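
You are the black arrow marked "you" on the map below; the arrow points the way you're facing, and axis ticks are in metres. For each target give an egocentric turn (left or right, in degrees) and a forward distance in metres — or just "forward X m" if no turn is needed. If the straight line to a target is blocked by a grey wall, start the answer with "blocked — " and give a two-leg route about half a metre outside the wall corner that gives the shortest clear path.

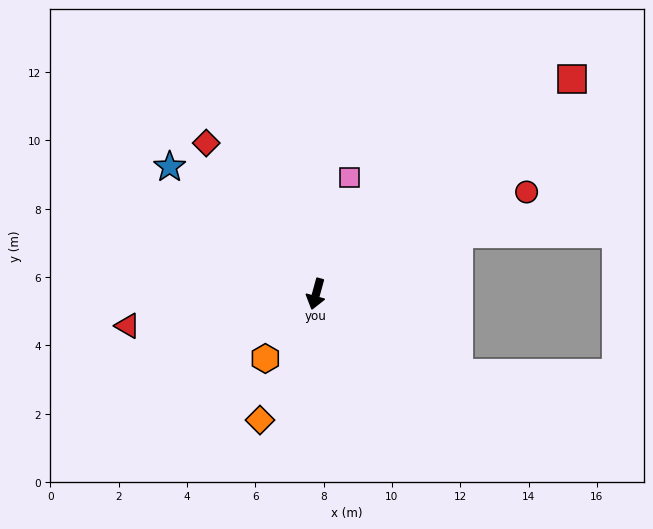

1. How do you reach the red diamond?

turn right 129°, forward 5.5 m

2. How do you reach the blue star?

turn right 116°, forward 5.7 m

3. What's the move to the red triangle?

turn right 65°, forward 5.6 m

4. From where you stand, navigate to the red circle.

turn left 131°, forward 6.8 m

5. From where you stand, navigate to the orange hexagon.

turn right 23°, forward 2.4 m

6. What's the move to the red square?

turn left 145°, forward 9.8 m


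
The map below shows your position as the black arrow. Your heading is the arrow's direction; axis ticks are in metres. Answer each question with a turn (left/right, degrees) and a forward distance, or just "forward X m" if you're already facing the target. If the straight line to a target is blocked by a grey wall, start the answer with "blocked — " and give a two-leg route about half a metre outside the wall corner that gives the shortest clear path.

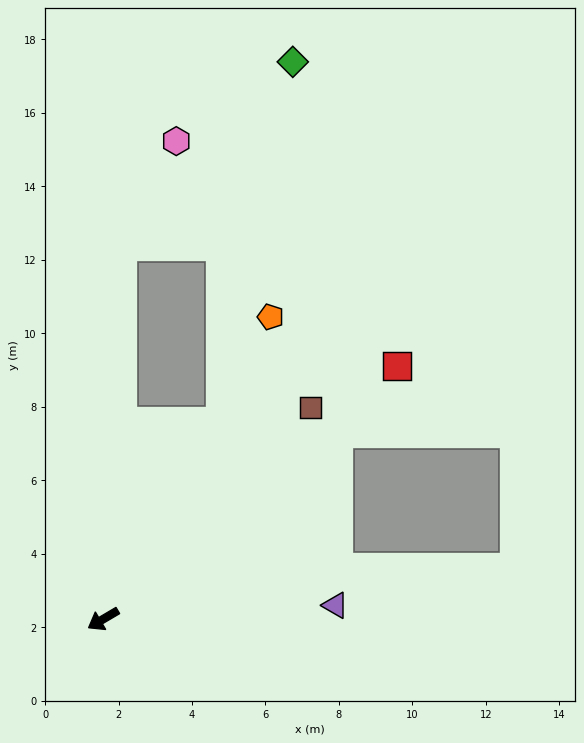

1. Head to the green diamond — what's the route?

blocked — turn right 152°, forward 6.3 m, then turn left 20°, forward 10.0 m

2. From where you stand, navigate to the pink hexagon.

blocked — turn right 123°, forward 10.2 m, then turn right 25°, forward 3.2 m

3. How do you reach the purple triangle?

turn left 153°, forward 6.3 m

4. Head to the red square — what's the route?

turn right 170°, forward 10.6 m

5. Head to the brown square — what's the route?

turn right 165°, forward 8.1 m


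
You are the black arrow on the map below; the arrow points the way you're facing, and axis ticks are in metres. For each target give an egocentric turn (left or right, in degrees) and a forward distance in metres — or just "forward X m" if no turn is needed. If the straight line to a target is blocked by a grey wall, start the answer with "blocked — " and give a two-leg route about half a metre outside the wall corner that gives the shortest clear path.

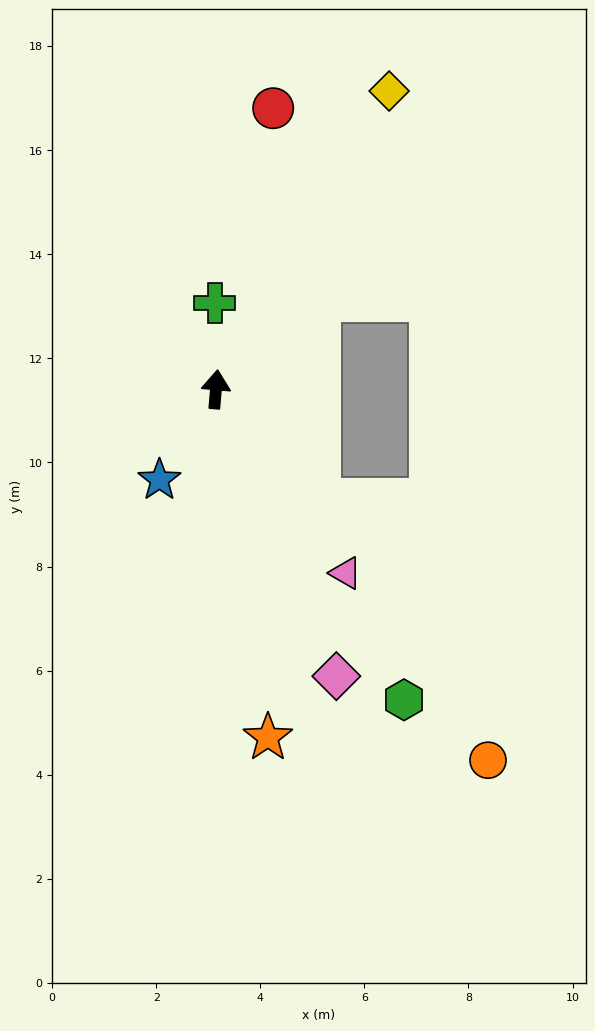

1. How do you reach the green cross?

turn left 6°, forward 1.7 m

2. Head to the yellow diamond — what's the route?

turn right 25°, forward 6.6 m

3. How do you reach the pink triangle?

turn right 140°, forward 4.3 m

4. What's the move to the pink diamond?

turn right 152°, forward 6.0 m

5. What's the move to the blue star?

turn left 153°, forward 2.1 m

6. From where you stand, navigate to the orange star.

turn right 167°, forward 6.8 m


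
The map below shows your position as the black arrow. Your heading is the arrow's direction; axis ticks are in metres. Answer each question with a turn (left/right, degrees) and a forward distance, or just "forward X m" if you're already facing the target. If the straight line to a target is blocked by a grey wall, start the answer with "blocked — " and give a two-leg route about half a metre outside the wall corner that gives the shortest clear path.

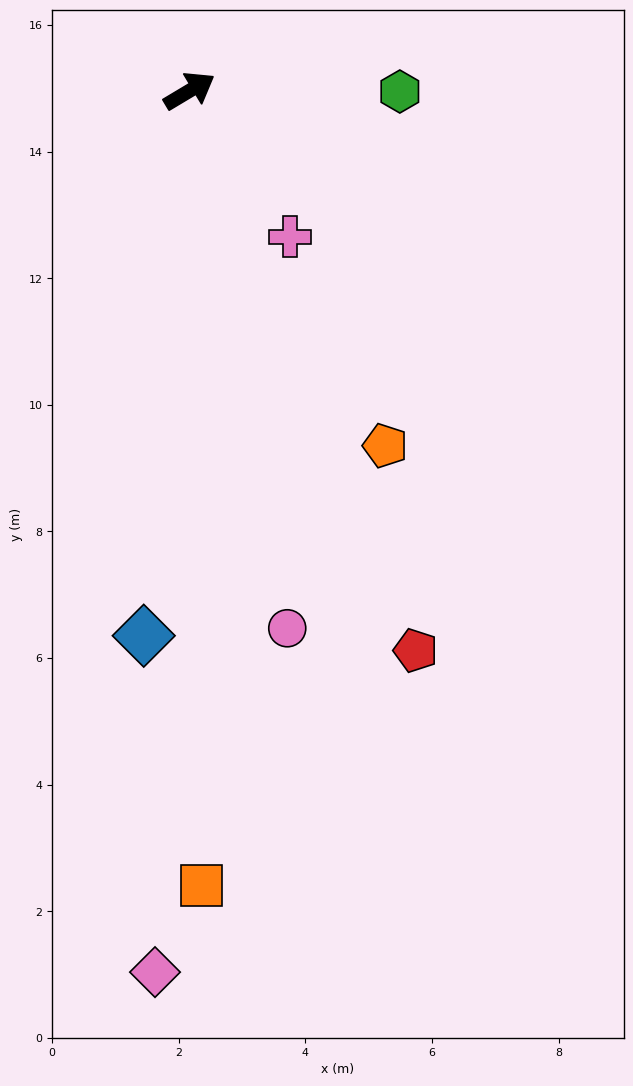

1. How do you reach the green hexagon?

turn right 31°, forward 3.3 m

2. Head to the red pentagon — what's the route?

turn right 99°, forward 9.5 m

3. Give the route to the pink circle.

turn right 111°, forward 8.6 m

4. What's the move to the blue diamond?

turn right 126°, forward 8.6 m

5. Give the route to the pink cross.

turn right 86°, forward 2.8 m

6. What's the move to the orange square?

turn right 120°, forward 12.6 m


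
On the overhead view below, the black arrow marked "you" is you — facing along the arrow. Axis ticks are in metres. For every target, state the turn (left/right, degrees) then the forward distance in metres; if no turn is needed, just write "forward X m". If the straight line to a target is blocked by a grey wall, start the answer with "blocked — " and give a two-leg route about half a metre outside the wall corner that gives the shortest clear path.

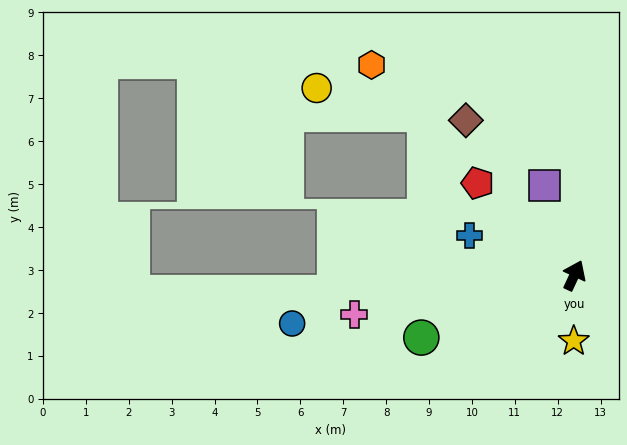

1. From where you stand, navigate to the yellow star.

turn right 156°, forward 1.5 m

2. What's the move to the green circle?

turn left 137°, forward 3.8 m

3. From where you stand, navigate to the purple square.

turn left 43°, forward 2.2 m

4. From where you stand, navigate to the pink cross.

turn left 125°, forward 5.2 m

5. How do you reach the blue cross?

turn left 94°, forward 2.6 m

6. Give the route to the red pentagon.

turn left 71°, forward 3.1 m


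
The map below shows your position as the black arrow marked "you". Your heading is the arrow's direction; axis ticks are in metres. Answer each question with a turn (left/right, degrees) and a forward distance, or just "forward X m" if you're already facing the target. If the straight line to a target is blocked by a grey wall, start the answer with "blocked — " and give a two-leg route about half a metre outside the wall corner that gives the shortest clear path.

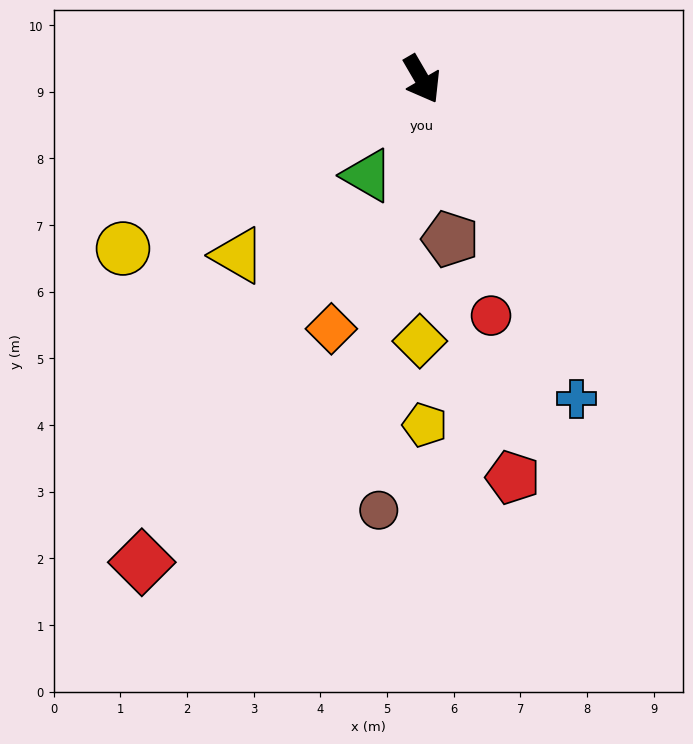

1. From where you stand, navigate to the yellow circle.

turn right 91°, forward 5.2 m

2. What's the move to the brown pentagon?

turn right 20°, forward 2.4 m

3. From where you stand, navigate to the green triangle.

turn right 60°, forward 1.7 m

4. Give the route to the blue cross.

turn right 4°, forward 5.3 m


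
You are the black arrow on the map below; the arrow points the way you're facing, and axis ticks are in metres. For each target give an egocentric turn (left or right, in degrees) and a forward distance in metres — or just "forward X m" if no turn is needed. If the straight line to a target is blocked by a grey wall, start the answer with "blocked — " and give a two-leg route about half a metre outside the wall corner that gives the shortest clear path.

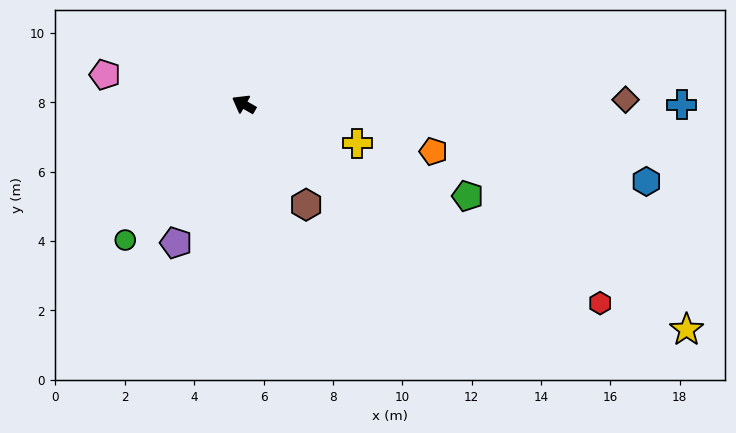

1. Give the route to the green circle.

turn left 79°, forward 5.2 m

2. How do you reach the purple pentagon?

turn left 94°, forward 4.4 m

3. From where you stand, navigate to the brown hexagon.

turn left 152°, forward 3.4 m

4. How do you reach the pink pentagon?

turn left 18°, forward 4.1 m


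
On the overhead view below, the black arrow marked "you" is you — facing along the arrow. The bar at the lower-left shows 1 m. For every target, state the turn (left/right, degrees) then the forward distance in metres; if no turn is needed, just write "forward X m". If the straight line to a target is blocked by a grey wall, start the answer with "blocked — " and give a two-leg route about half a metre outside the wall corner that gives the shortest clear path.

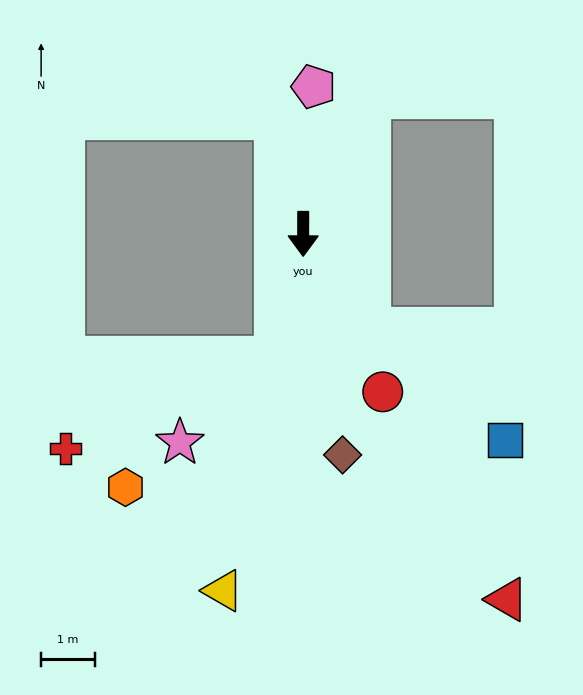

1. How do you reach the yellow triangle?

turn right 13°, forward 6.8 m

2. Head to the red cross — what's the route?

blocked — turn right 11°, forward 2.4 m, then turn right 56°, forward 4.3 m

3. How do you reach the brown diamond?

turn left 10°, forward 4.2 m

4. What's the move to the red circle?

turn left 27°, forward 3.3 m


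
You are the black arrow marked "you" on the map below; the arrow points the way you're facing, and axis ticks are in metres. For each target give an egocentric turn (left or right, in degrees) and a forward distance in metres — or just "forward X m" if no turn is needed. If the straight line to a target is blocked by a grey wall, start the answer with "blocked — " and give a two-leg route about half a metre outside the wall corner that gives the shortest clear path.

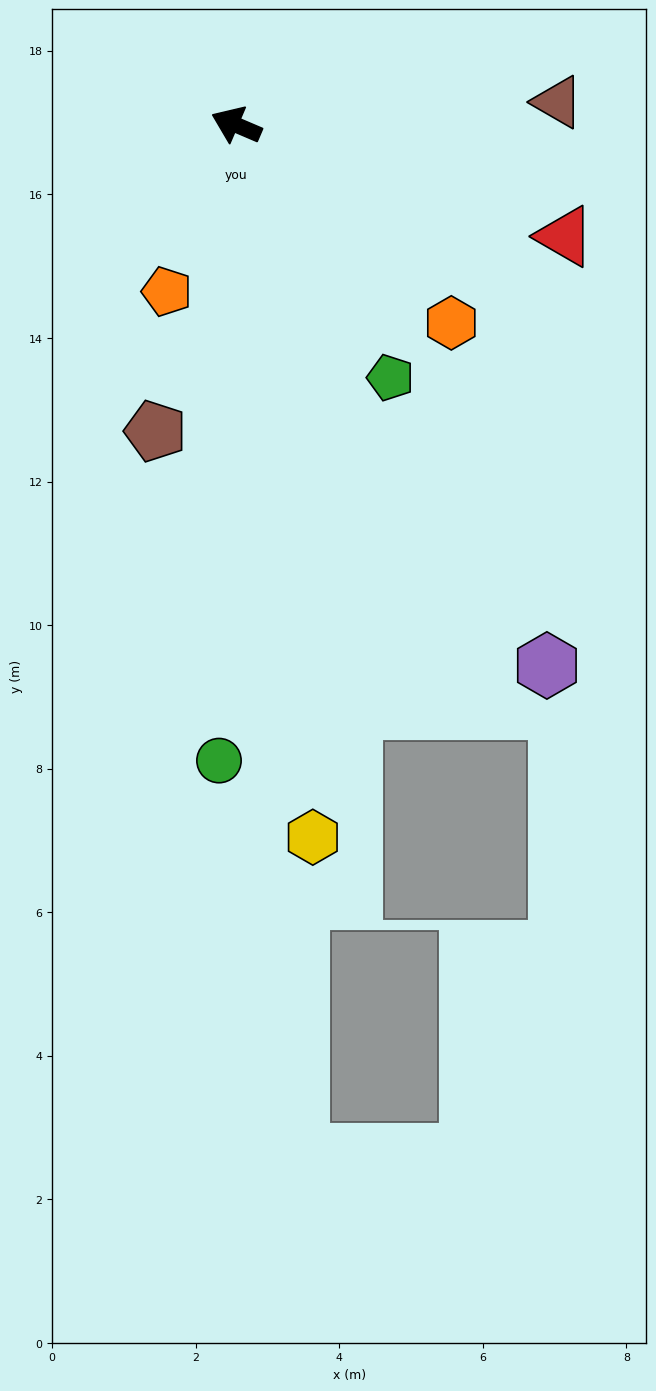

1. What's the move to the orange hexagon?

turn left 160°, forward 4.1 m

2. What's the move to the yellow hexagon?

turn left 119°, forward 10.0 m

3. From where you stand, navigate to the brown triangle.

turn right 153°, forward 4.5 m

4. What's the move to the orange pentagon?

turn left 90°, forward 2.5 m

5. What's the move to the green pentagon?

turn left 145°, forward 4.1 m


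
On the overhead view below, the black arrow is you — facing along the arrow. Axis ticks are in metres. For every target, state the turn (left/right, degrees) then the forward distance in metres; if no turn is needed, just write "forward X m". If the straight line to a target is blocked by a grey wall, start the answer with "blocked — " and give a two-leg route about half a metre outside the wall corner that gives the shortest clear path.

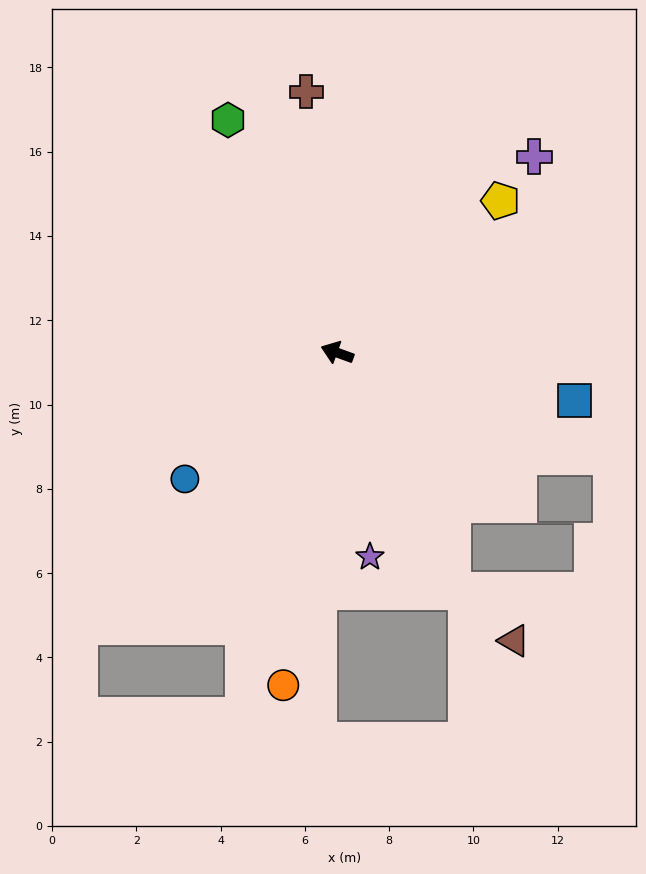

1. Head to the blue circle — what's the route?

turn left 60°, forward 4.7 m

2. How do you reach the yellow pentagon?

turn right 117°, forward 5.3 m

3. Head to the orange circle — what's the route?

turn left 101°, forward 8.0 m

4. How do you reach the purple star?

turn left 119°, forward 4.9 m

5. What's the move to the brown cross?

turn right 63°, forward 6.2 m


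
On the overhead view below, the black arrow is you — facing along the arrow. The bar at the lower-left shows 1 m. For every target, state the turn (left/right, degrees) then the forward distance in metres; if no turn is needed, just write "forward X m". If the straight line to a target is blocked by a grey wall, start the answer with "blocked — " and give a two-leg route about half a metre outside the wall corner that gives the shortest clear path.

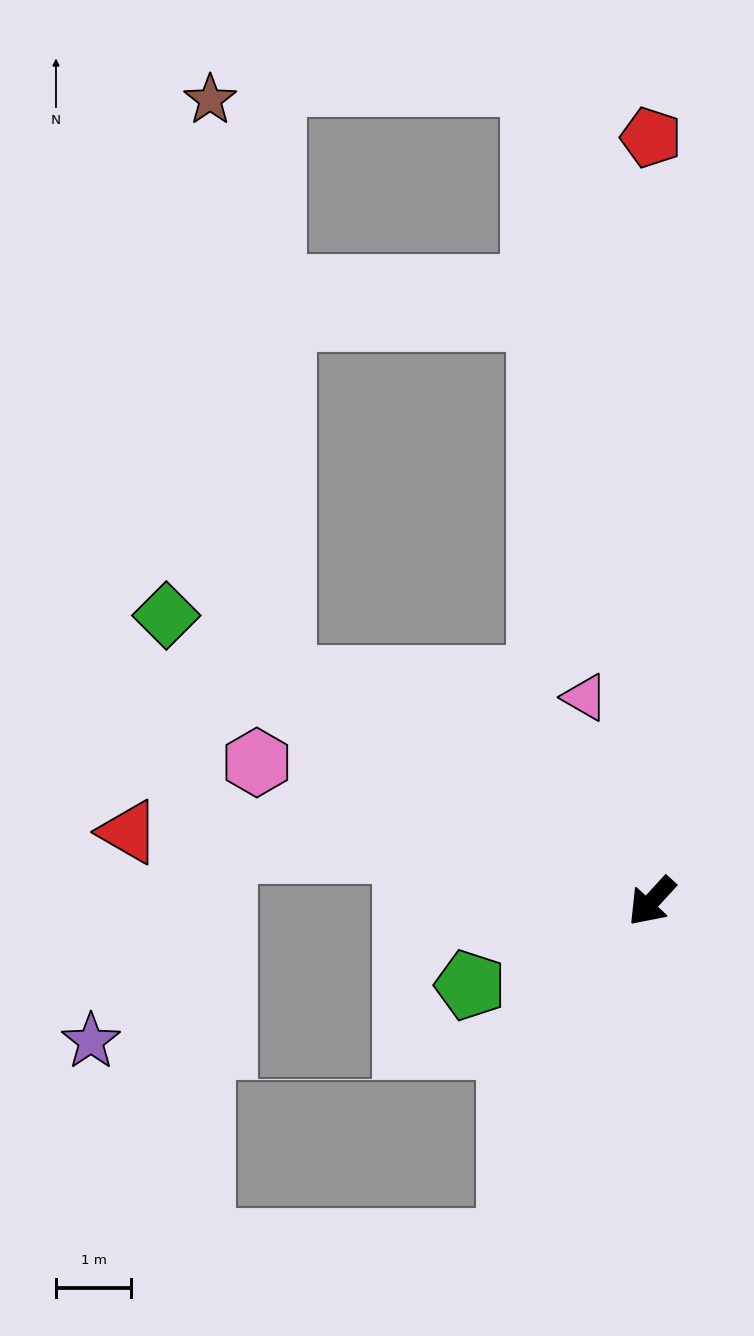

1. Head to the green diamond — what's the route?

turn right 78°, forward 7.5 m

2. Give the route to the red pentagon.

turn right 137°, forward 10.1 m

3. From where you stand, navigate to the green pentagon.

turn right 23°, forward 2.7 m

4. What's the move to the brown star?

blocked — turn right 79°, forward 5.7 m, then turn right 51°, forward 7.7 m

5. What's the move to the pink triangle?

turn right 119°, forward 2.8 m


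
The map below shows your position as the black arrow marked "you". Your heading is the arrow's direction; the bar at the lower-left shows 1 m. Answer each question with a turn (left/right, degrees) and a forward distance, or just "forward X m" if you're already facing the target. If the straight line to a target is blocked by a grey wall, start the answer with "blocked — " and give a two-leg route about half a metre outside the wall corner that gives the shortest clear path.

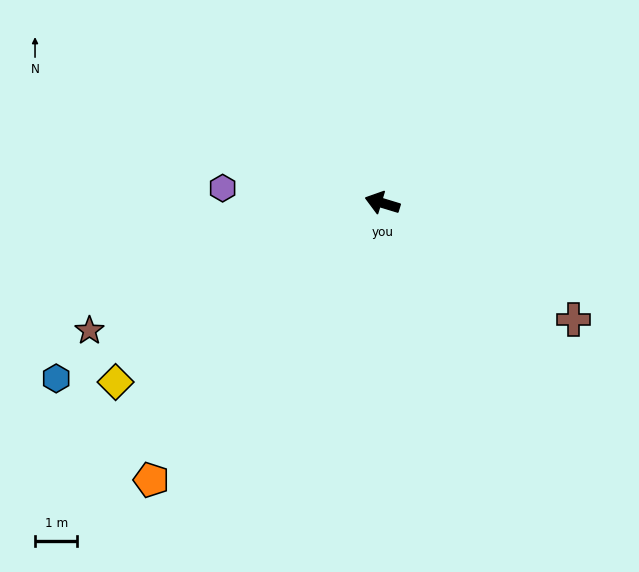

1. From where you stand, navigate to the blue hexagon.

turn left 45°, forward 8.7 m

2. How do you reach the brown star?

turn left 40°, forward 7.5 m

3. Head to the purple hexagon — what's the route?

turn left 12°, forward 3.8 m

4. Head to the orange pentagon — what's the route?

turn left 67°, forward 8.5 m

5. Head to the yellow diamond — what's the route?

turn left 51°, forward 7.6 m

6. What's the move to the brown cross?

turn left 166°, forward 5.3 m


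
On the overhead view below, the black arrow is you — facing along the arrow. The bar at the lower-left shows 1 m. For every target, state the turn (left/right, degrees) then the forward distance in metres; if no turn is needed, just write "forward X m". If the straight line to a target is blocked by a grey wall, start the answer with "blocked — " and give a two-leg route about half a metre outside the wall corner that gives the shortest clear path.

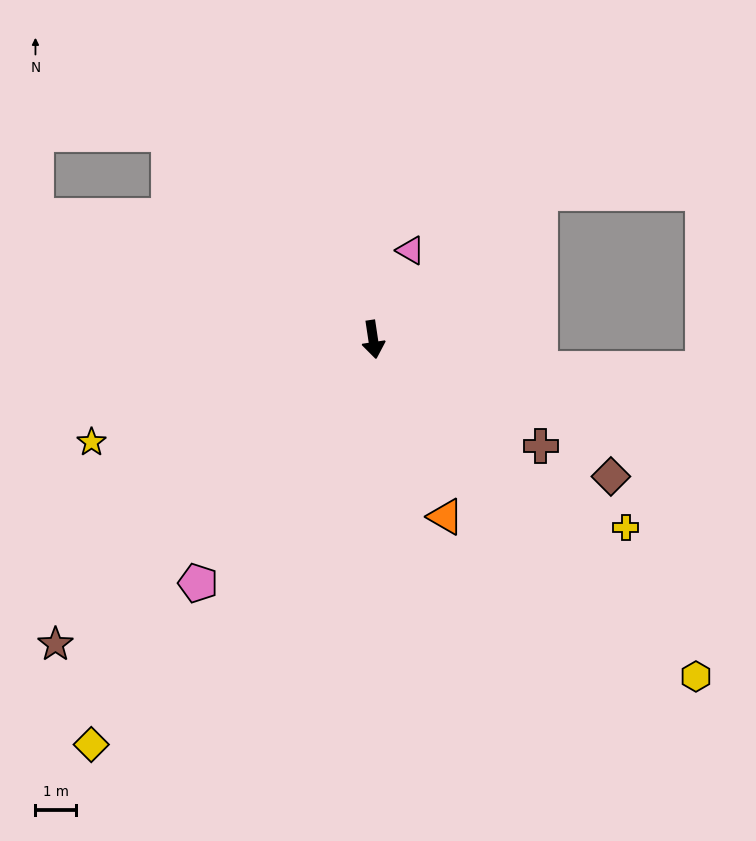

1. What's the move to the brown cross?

turn left 49°, forward 4.8 m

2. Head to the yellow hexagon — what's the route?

turn left 35°, forward 11.4 m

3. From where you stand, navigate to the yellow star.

turn right 79°, forward 7.3 m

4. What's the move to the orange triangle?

turn left 14°, forward 4.7 m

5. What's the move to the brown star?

turn right 55°, forward 10.7 m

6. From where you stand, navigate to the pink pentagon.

turn right 44°, forward 7.3 m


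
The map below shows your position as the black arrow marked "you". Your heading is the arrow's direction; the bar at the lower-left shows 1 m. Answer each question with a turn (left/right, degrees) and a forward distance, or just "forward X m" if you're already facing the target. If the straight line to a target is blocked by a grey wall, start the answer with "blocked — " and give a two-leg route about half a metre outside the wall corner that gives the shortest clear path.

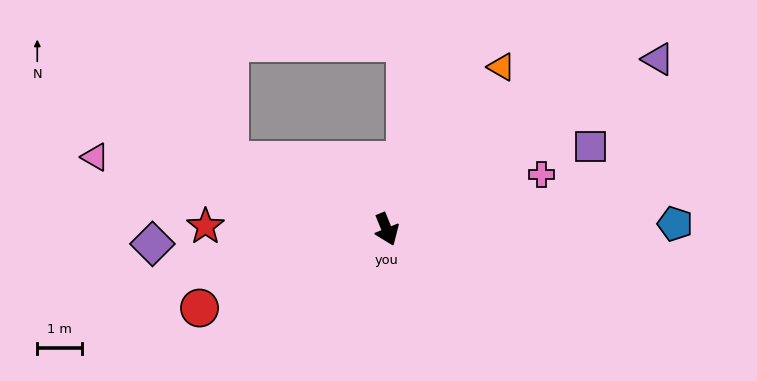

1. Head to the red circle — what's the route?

turn right 89°, forward 4.5 m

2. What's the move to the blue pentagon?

turn left 69°, forward 6.4 m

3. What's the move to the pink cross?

turn left 87°, forward 3.6 m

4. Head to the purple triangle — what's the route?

turn left 100°, forward 7.1 m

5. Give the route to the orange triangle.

turn left 123°, forward 4.4 m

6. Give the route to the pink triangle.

turn right 126°, forward 6.7 m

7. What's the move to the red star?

turn right 113°, forward 4.0 m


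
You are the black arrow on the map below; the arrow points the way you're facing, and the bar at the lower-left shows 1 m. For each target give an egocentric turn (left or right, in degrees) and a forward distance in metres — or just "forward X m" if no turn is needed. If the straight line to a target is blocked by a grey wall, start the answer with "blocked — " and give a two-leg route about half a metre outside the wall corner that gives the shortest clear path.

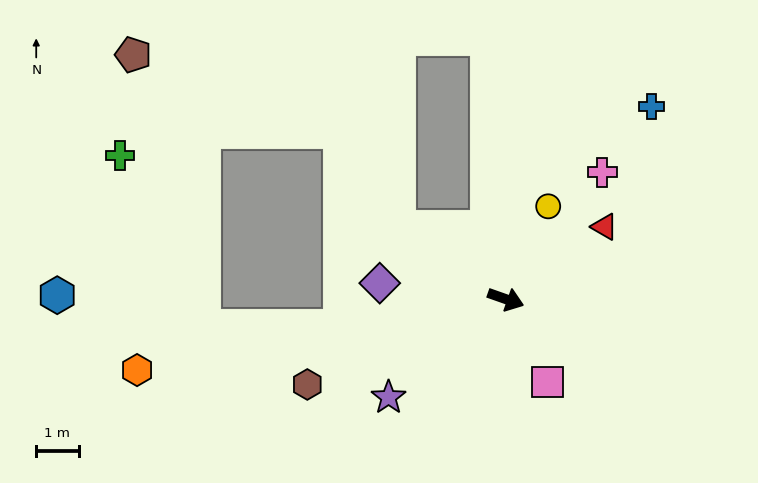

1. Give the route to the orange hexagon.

turn right 150°, forward 8.9 m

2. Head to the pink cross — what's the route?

turn left 72°, forward 3.8 m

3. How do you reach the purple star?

turn right 121°, forward 3.6 m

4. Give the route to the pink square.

turn right 44°, forward 2.2 m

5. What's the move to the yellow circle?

turn left 85°, forward 2.4 m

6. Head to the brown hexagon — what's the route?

turn right 137°, forward 5.1 m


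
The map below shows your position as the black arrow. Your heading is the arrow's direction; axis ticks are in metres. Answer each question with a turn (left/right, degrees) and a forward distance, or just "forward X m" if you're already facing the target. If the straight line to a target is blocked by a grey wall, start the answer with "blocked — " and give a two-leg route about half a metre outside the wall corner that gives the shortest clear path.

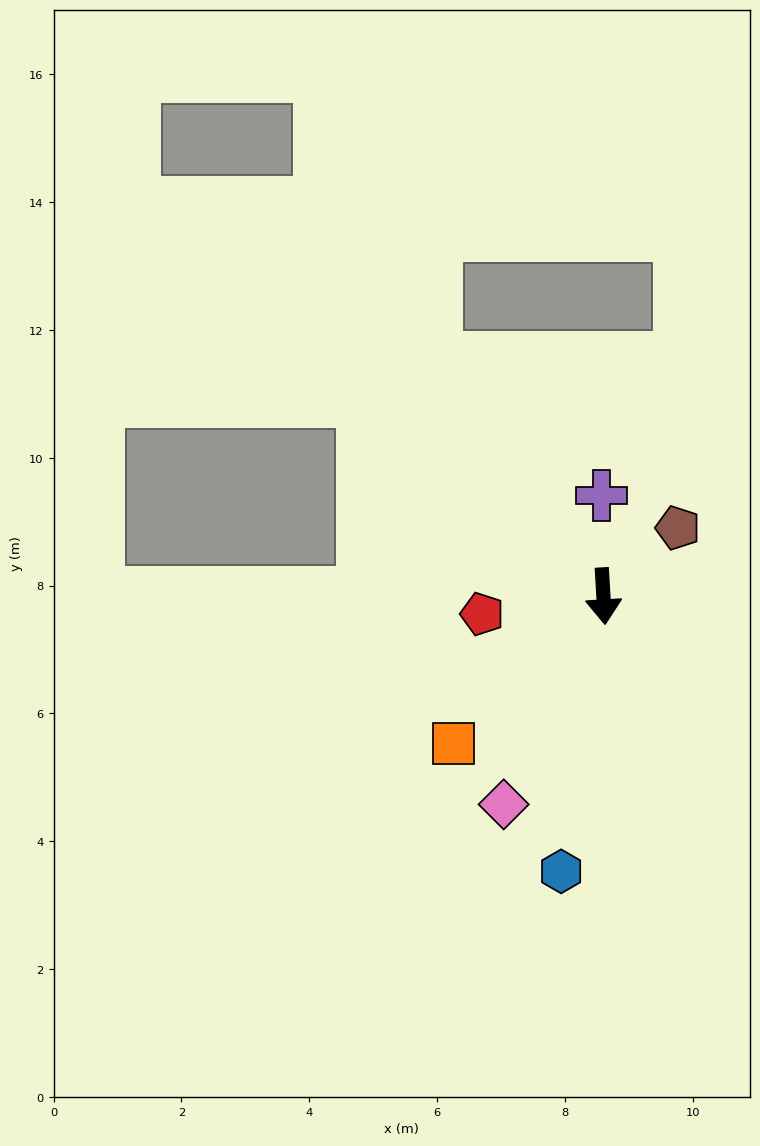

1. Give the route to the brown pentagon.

turn left 129°, forward 1.6 m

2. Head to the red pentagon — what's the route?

turn right 85°, forward 1.9 m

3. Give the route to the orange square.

turn right 49°, forward 3.3 m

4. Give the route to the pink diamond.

turn right 29°, forward 3.6 m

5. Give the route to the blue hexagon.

turn right 12°, forward 4.4 m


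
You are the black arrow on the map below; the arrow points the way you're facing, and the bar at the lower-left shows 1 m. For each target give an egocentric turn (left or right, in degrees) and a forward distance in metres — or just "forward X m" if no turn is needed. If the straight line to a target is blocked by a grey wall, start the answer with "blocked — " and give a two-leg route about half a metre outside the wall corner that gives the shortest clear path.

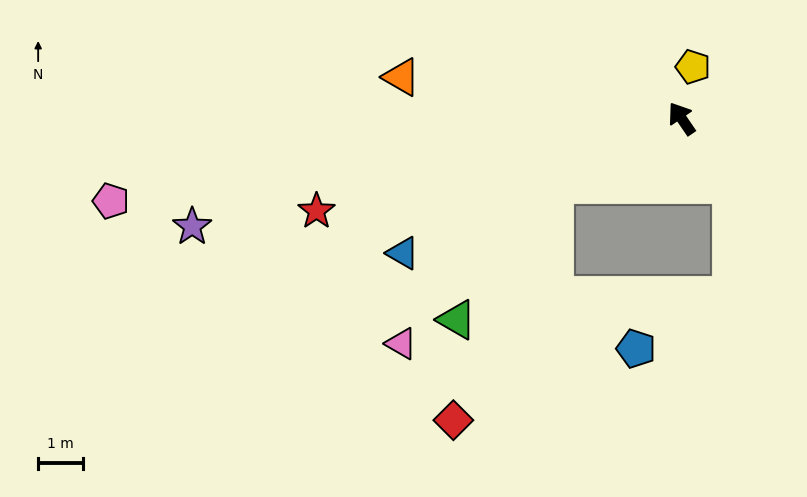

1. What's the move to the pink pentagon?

turn left 64°, forward 12.8 m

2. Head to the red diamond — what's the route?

blocked — turn left 83°, forward 3.2 m, then turn left 39°, forward 5.7 m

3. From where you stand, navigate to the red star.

turn left 70°, forward 8.4 m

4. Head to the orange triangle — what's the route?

turn left 47°, forward 6.3 m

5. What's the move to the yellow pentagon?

turn right 47°, forward 1.2 m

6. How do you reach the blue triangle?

turn left 81°, forward 6.9 m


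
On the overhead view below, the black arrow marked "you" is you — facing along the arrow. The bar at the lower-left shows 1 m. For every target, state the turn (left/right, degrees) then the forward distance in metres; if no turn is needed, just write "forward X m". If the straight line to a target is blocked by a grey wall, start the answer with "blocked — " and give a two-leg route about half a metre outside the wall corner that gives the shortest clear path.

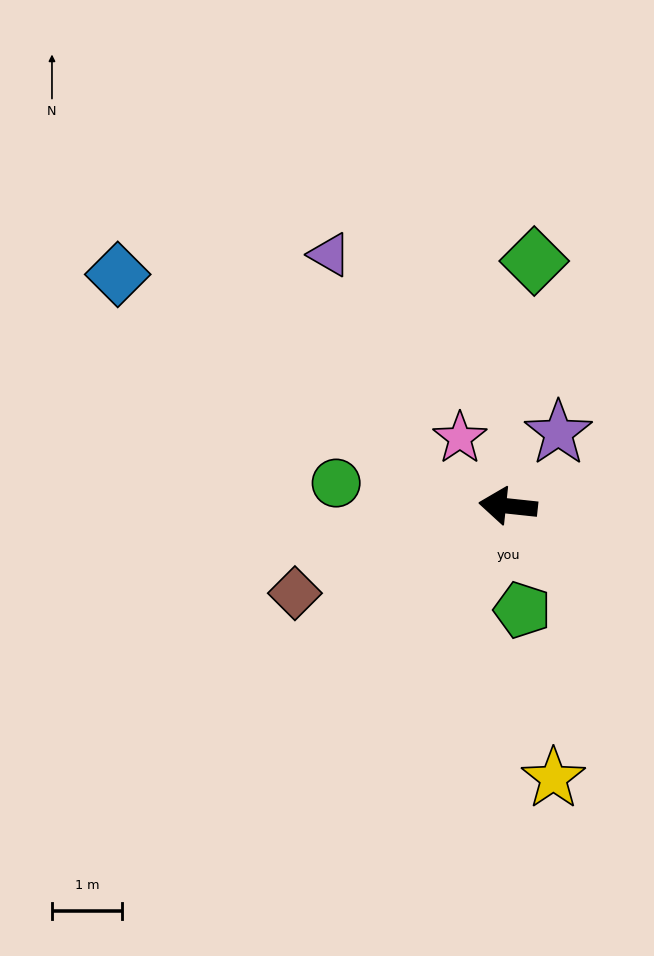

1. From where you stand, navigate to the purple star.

turn right 118°, forward 1.3 m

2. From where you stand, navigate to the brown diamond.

turn left 28°, forward 3.3 m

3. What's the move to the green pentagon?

turn left 104°, forward 1.5 m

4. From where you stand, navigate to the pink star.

turn right 49°, forward 1.2 m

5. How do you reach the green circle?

forward 2.5 m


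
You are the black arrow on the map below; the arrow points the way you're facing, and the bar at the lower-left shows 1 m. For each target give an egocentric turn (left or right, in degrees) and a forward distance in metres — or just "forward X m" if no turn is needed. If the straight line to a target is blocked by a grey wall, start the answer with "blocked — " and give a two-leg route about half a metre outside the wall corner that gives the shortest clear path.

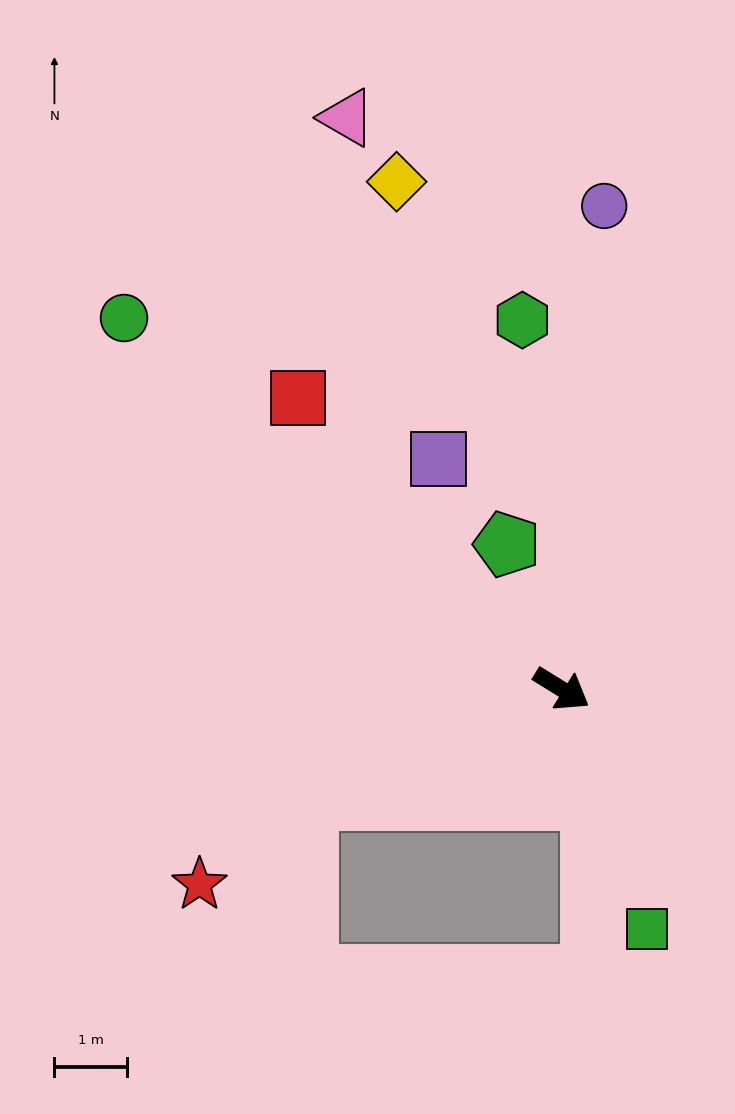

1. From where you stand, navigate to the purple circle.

turn left 117°, forward 6.7 m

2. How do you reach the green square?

turn right 39°, forward 3.5 m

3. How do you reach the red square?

turn left 164°, forward 5.4 m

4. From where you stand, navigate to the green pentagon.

turn left 142°, forward 2.1 m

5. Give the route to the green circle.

turn left 171°, forward 7.9 m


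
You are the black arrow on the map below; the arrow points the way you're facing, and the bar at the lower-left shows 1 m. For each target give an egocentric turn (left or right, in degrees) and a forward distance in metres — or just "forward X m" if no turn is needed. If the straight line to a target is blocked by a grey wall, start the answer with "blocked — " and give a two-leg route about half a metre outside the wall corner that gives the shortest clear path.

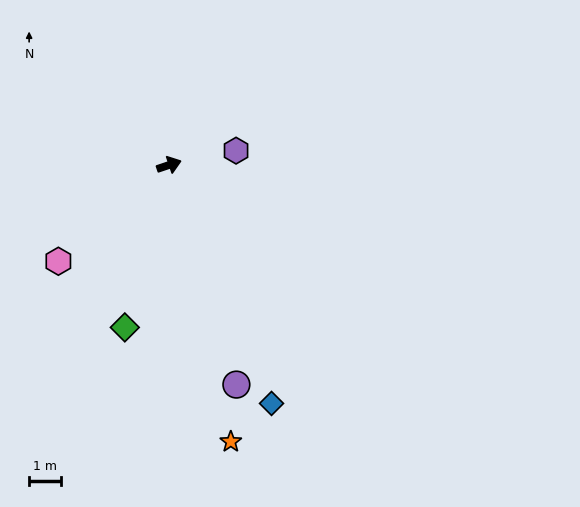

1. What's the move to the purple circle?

turn right 92°, forward 7.2 m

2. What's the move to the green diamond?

turn right 124°, forward 5.3 m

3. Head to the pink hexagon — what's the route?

turn right 158°, forward 4.6 m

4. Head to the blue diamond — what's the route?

turn right 85°, forward 8.1 m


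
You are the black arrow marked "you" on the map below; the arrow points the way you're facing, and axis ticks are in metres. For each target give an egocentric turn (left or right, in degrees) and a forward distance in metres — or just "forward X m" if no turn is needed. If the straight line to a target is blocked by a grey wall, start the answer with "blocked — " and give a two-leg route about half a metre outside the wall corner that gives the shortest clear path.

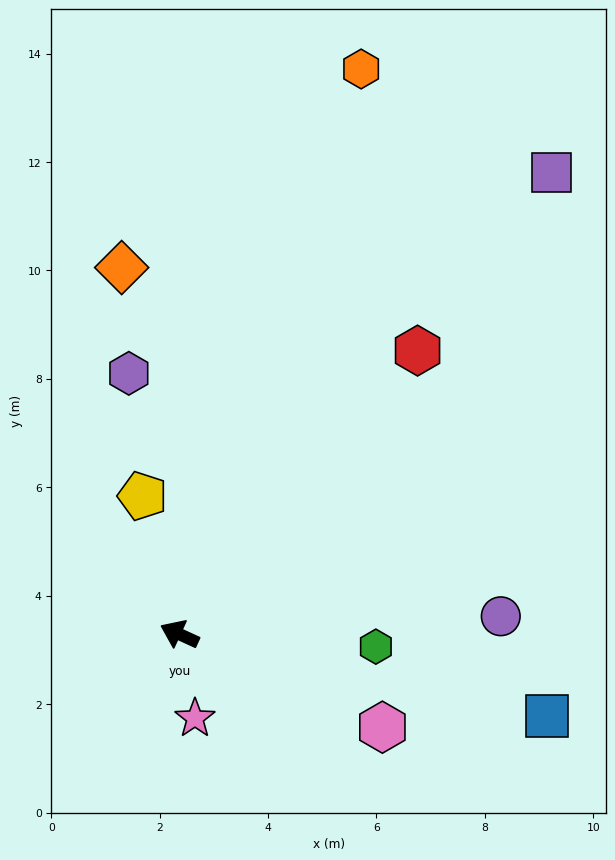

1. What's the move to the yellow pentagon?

turn right 50°, forward 2.6 m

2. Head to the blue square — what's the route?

turn right 168°, forward 6.9 m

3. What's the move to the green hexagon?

turn right 159°, forward 3.6 m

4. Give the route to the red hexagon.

turn right 105°, forward 6.8 m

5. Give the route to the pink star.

turn left 125°, forward 1.6 m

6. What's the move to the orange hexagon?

turn right 83°, forward 11.0 m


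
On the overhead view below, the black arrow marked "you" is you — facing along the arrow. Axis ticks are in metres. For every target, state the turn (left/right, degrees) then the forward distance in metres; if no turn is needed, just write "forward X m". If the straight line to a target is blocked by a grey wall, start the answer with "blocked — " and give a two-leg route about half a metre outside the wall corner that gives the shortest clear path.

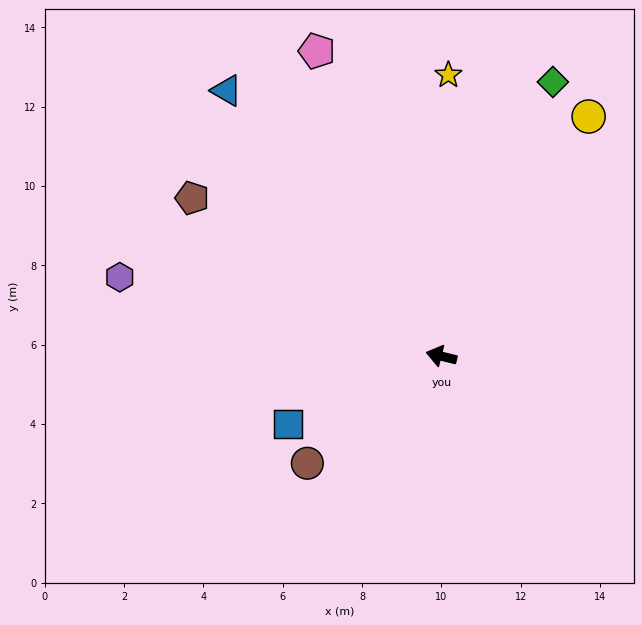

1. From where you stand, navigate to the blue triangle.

turn right 37°, forward 8.6 m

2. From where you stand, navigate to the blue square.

turn left 38°, forward 4.2 m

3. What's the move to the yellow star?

turn right 78°, forward 7.1 m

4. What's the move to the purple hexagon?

forward 8.3 m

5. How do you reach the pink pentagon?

turn right 54°, forward 8.3 m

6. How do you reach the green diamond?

turn right 98°, forward 7.5 m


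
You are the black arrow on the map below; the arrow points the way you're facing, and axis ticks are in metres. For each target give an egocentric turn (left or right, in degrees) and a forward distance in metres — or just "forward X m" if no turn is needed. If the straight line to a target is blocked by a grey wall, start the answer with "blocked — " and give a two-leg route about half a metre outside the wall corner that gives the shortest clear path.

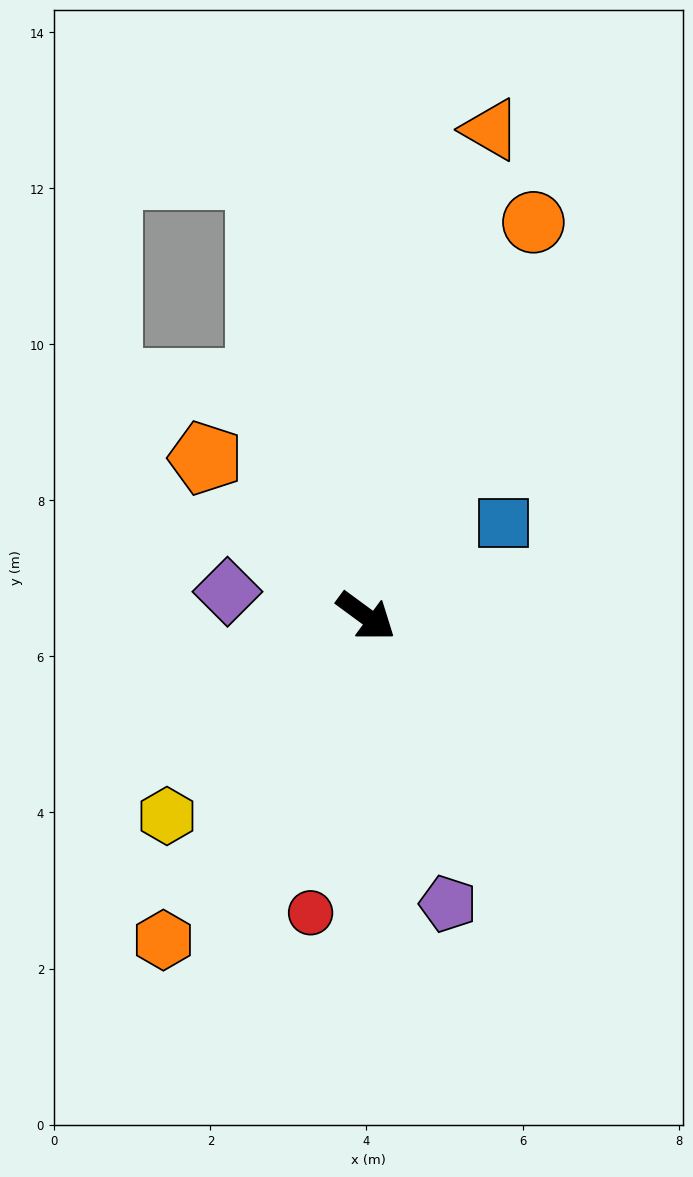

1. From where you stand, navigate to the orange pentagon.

turn left 172°, forward 2.9 m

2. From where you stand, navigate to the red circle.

turn right 64°, forward 3.9 m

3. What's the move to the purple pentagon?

turn right 38°, forward 3.8 m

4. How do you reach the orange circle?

turn left 103°, forward 5.5 m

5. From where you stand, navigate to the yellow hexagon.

turn right 99°, forward 3.6 m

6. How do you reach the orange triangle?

turn left 112°, forward 6.4 m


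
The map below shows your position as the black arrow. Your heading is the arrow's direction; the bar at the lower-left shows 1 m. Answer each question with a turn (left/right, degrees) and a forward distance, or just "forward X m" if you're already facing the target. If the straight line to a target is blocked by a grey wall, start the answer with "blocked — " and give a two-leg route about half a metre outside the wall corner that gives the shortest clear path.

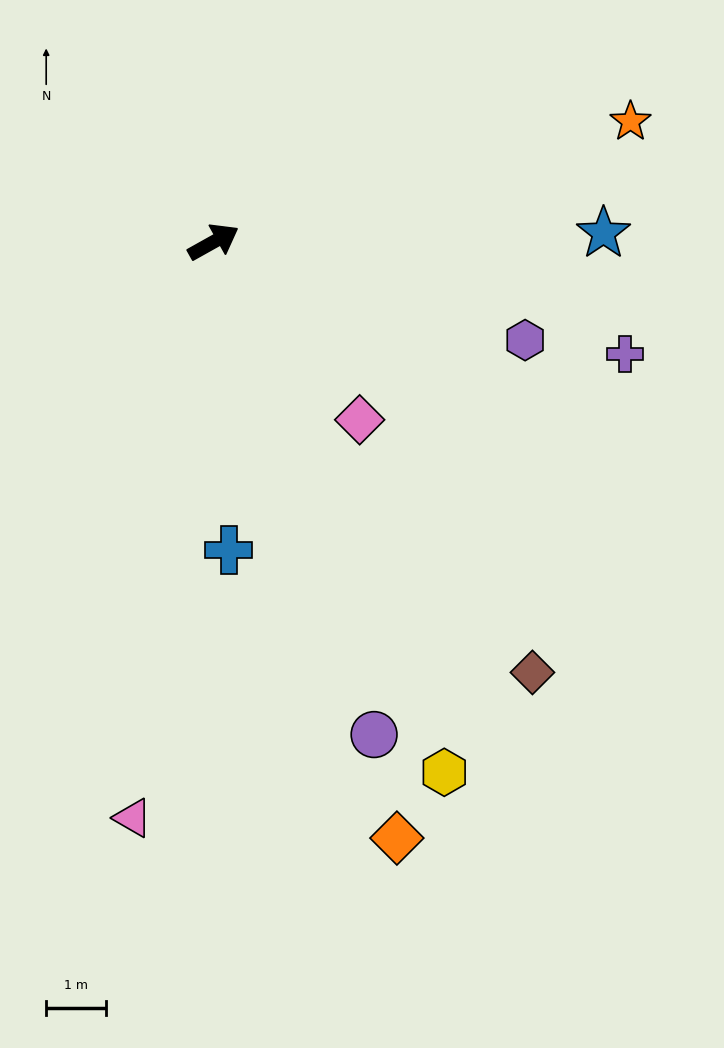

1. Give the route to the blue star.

turn right 28°, forward 6.5 m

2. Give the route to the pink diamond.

turn right 80°, forward 3.8 m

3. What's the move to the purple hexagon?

turn right 47°, forward 5.4 m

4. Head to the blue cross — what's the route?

turn right 116°, forward 5.1 m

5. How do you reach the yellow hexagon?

turn right 96°, forward 9.6 m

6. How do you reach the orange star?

turn right 13°, forward 7.2 m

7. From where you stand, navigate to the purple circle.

turn right 101°, forward 8.6 m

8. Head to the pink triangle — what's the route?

turn right 127°, forward 9.6 m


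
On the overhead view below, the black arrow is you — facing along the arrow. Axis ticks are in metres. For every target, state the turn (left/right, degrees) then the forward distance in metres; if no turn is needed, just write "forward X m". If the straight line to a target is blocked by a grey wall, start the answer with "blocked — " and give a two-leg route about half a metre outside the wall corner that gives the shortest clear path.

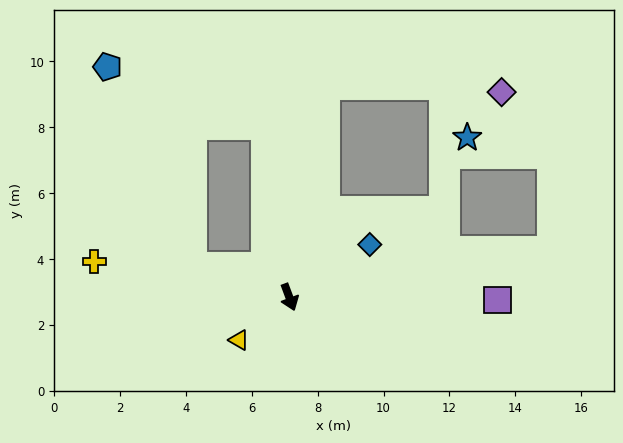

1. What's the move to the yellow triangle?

turn right 70°, forward 2.0 m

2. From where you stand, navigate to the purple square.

turn left 69°, forward 6.3 m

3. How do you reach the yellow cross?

turn right 121°, forward 6.0 m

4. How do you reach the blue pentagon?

blocked — turn right 129°, forward 3.1 m, then turn right 48°, forward 6.6 m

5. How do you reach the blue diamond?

turn left 103°, forward 2.9 m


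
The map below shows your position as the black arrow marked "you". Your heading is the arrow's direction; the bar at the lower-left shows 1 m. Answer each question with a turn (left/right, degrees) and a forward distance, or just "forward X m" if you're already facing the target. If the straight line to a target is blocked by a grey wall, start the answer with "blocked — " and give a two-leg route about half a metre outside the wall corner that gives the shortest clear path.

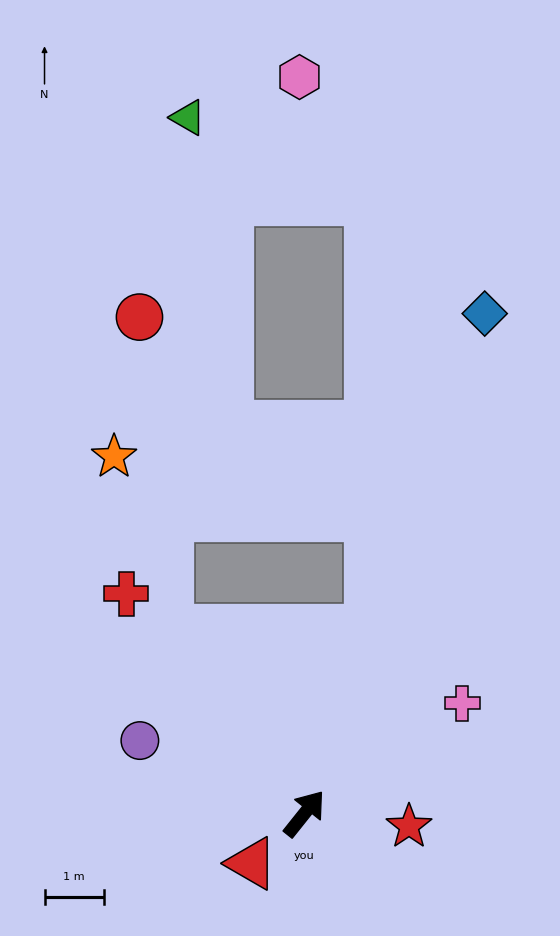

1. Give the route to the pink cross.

turn right 16°, forward 3.3 m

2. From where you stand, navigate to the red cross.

turn left 78°, forward 4.8 m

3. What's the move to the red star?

turn right 58°, forward 1.8 m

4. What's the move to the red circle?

blocked — turn left 75°, forward 3.9 m, then turn right 31°, forward 5.3 m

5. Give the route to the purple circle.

turn left 105°, forward 3.0 m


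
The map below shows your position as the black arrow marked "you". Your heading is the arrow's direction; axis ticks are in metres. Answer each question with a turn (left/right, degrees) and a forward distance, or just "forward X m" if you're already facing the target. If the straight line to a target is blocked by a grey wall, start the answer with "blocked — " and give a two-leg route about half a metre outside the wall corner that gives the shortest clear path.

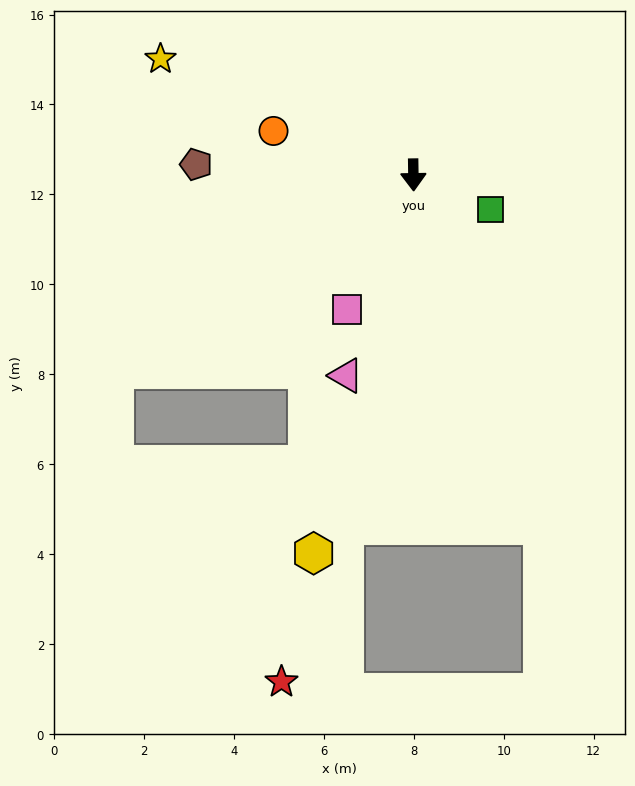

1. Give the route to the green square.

turn left 65°, forward 1.9 m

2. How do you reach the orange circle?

turn right 108°, forward 3.3 m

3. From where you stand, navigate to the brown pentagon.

turn right 94°, forward 4.8 m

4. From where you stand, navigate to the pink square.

turn right 27°, forward 3.3 m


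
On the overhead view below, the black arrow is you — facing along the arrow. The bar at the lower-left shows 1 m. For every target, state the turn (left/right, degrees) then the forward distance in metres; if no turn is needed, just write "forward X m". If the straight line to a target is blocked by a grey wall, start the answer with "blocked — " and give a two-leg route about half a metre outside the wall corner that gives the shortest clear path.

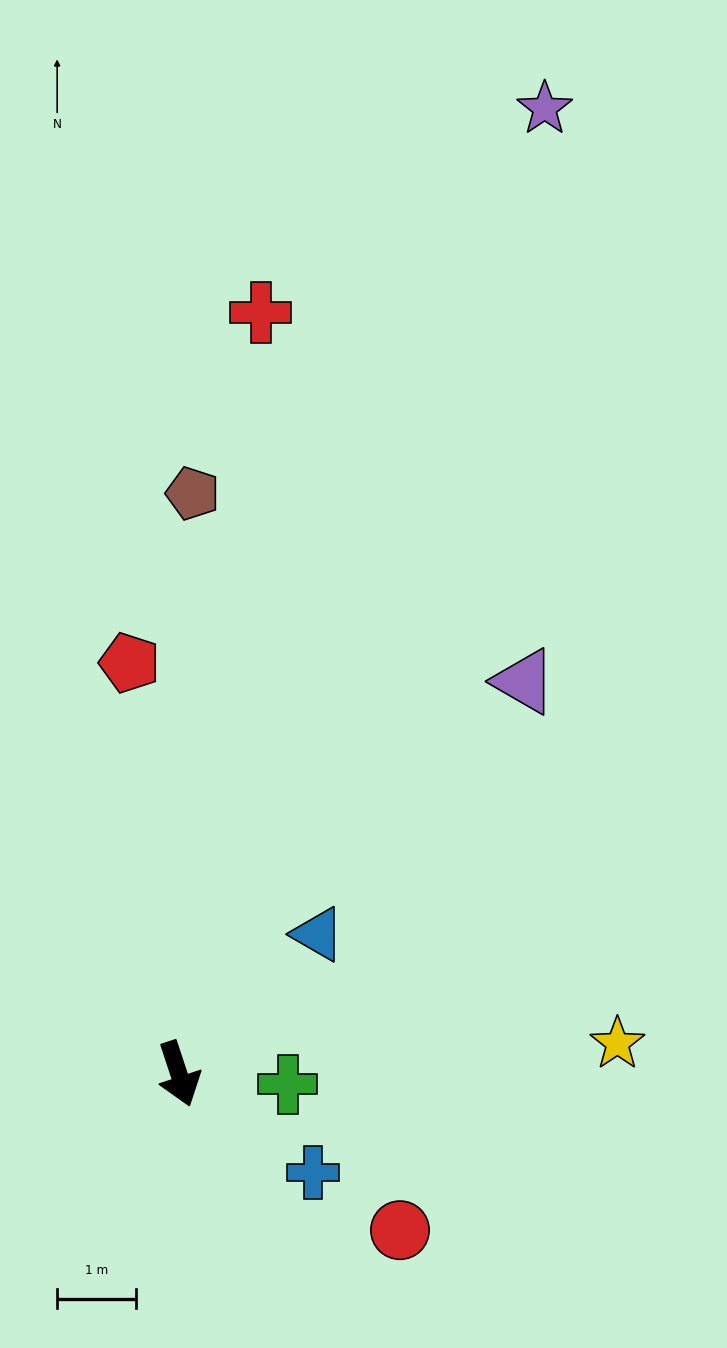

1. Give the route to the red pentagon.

turn left 169°, forward 5.2 m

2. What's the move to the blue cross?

turn left 35°, forward 2.1 m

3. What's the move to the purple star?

turn left 141°, forward 13.0 m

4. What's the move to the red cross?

turn left 156°, forward 9.7 m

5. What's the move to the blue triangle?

turn left 117°, forward 2.5 m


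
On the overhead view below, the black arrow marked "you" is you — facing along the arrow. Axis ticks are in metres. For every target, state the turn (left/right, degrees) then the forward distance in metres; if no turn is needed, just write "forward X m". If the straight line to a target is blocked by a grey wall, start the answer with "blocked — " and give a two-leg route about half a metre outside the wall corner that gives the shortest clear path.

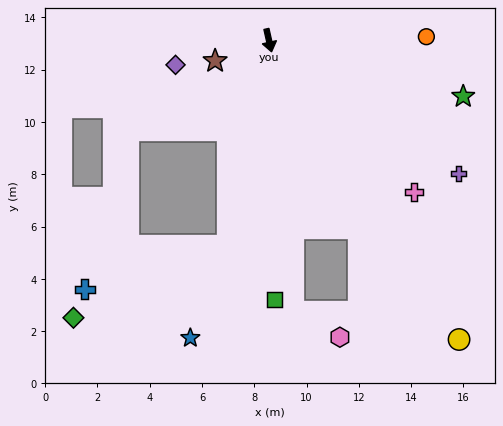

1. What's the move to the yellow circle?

turn left 20°, forward 13.6 m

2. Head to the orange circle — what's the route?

turn left 79°, forward 6.0 m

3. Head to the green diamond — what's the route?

blocked — turn right 24°, forward 8.0 m, then turn right 54°, forward 6.5 m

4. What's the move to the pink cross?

turn left 31°, forward 8.0 m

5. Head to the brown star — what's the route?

turn right 82°, forward 2.2 m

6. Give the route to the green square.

turn right 11°, forward 9.9 m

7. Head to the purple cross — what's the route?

turn left 42°, forward 8.9 m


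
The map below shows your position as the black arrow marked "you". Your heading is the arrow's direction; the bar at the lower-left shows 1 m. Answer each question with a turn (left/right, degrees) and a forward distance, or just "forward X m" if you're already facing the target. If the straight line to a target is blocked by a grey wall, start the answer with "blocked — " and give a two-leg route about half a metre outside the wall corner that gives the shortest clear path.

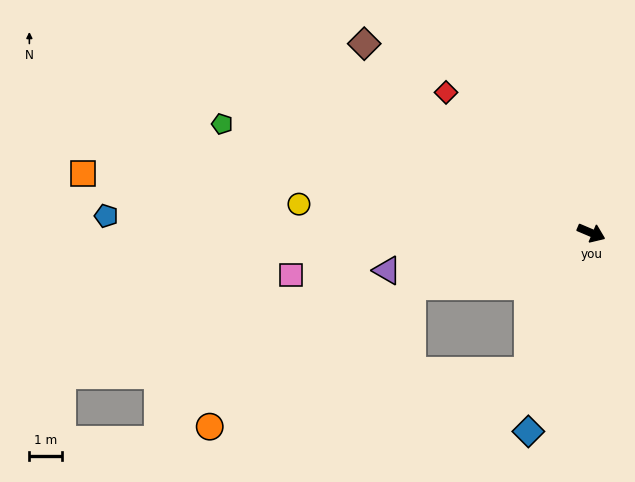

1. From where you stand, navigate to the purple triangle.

turn right 147°, forward 6.3 m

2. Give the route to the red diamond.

turn left 159°, forward 6.1 m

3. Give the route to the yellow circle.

turn right 163°, forward 8.9 m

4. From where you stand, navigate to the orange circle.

blocked — turn right 140°, forward 5.7 m, then turn left 18°, forward 7.5 m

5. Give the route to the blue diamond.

turn right 85°, forward 6.3 m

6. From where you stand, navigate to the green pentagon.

turn right 173°, forward 11.7 m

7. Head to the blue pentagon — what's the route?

turn right 159°, forward 14.7 m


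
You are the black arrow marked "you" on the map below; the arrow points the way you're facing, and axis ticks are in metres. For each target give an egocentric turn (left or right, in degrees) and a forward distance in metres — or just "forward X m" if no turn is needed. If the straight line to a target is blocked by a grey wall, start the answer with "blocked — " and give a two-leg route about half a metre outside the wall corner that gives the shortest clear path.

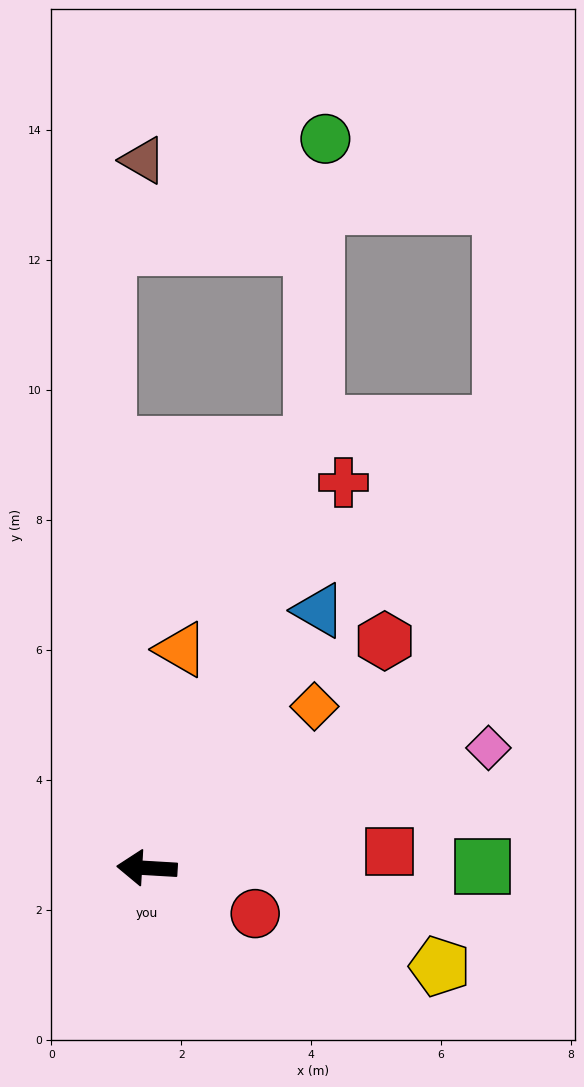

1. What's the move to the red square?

turn right 173°, forward 3.7 m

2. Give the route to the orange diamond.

turn right 133°, forward 3.6 m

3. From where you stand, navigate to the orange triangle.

turn right 95°, forward 3.4 m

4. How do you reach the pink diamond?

turn right 157°, forward 5.6 m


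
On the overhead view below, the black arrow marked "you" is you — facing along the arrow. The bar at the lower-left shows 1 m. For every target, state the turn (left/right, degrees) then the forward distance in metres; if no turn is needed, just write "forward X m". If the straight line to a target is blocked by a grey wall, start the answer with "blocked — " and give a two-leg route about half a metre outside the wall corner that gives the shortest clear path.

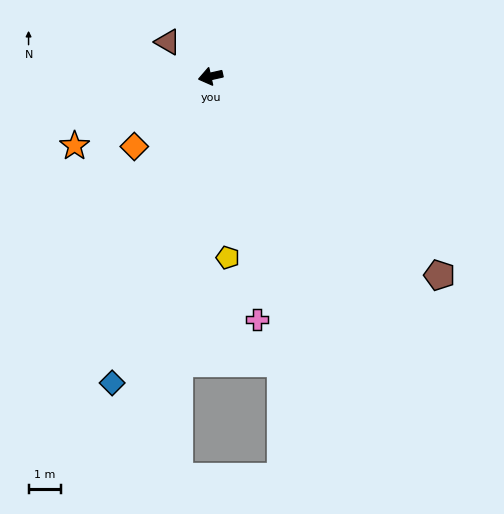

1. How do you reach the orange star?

turn left 14°, forward 4.7 m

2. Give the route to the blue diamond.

turn left 60°, forward 9.8 m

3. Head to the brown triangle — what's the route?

turn right 51°, forward 1.7 m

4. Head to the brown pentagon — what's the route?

turn left 126°, forward 9.3 m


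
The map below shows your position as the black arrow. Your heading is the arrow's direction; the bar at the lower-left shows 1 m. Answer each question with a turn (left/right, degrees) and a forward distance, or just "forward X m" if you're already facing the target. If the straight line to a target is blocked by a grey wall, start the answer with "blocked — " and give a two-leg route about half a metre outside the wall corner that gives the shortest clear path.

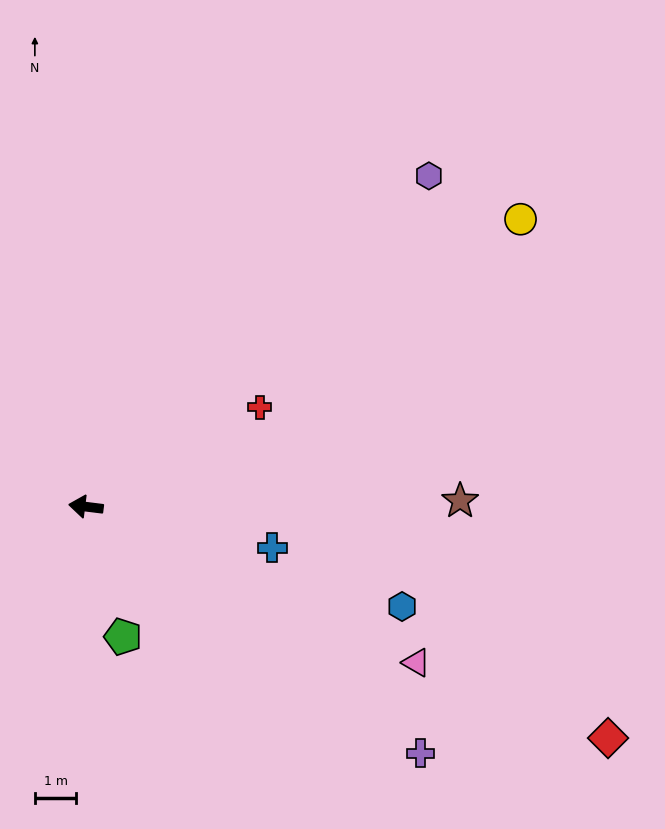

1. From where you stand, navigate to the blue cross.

turn left 175°, forward 4.6 m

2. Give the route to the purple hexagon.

turn right 129°, forward 11.5 m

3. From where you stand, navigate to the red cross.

turn right 143°, forward 4.8 m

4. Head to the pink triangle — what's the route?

turn left 162°, forward 8.8 m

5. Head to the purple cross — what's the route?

turn left 151°, forward 10.0 m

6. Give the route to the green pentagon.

turn left 113°, forward 3.3 m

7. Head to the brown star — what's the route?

turn right 172°, forward 9.0 m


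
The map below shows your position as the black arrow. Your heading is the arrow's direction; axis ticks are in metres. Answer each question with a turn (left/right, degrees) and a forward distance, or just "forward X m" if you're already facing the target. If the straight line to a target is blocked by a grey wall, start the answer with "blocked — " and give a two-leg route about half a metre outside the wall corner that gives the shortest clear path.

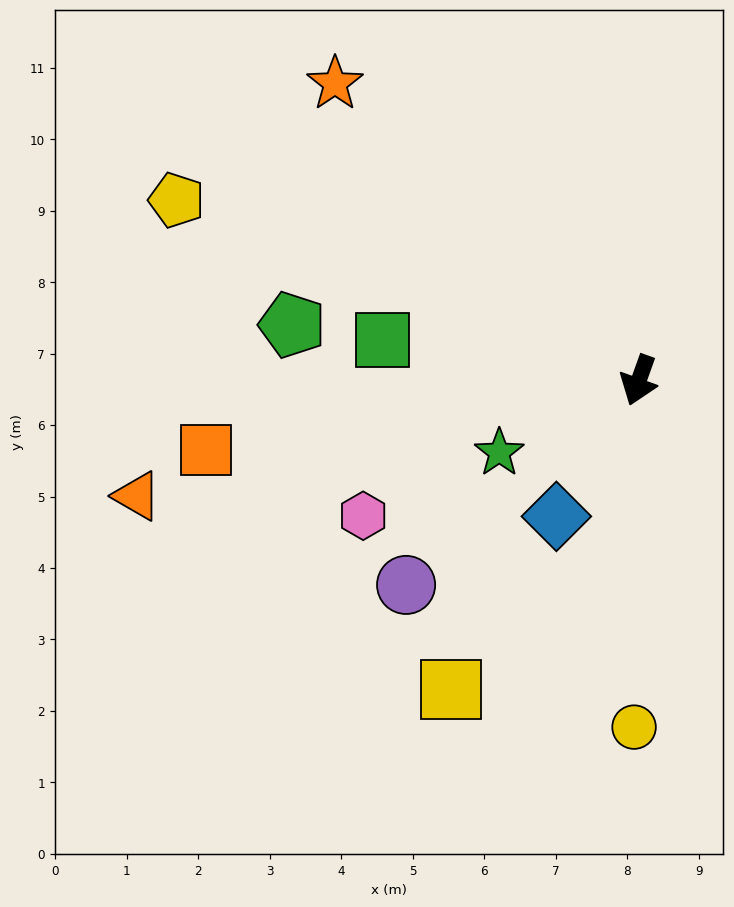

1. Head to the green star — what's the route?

turn right 43°, forward 2.2 m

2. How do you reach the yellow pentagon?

turn right 92°, forward 6.9 m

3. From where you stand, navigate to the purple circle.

turn right 29°, forward 4.3 m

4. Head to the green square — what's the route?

turn right 79°, forward 3.6 m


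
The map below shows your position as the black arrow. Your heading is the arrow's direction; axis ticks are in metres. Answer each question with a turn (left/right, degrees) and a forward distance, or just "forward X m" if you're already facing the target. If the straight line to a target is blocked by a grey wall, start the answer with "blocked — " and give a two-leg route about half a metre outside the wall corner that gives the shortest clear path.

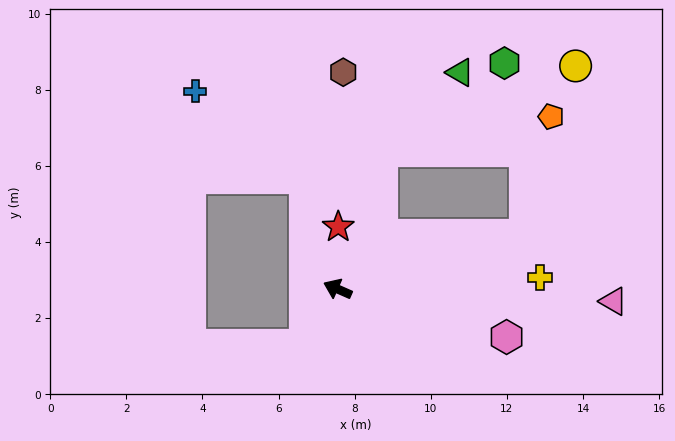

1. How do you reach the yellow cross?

turn right 153°, forward 5.3 m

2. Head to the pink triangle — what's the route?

turn right 159°, forward 7.3 m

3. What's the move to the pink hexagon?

turn right 172°, forward 4.6 m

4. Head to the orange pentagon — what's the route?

blocked — turn right 140°, forward 5.1 m, then turn left 61°, forward 3.2 m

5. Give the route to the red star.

turn right 67°, forward 1.6 m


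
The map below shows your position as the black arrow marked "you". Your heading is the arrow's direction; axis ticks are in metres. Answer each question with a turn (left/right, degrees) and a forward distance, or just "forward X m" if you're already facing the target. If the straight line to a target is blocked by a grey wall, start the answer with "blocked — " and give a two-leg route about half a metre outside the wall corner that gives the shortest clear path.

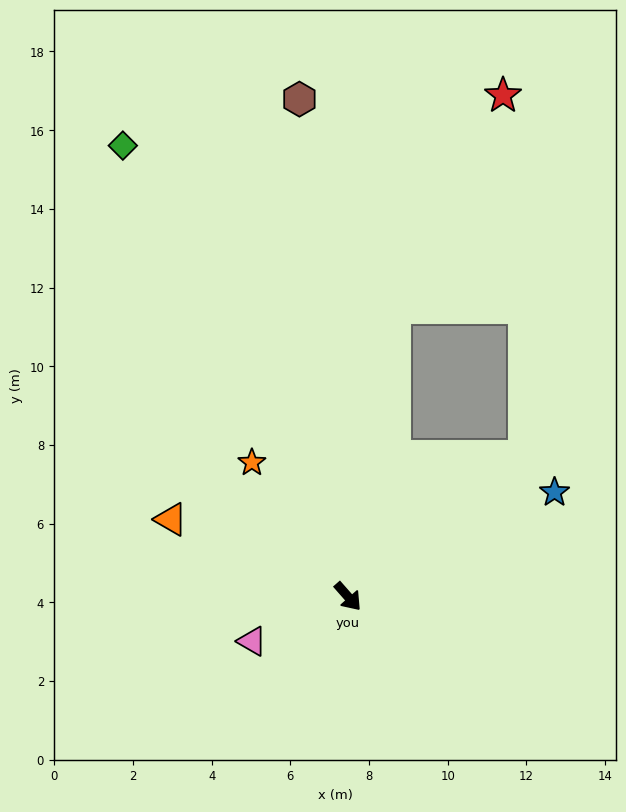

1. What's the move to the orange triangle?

turn right 155°, forward 4.9 m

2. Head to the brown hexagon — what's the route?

turn left 144°, forward 12.7 m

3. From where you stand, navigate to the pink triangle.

turn right 106°, forward 2.7 m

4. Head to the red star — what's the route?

blocked — turn left 130°, forward 7.4 m, then turn right 18°, forward 6.1 m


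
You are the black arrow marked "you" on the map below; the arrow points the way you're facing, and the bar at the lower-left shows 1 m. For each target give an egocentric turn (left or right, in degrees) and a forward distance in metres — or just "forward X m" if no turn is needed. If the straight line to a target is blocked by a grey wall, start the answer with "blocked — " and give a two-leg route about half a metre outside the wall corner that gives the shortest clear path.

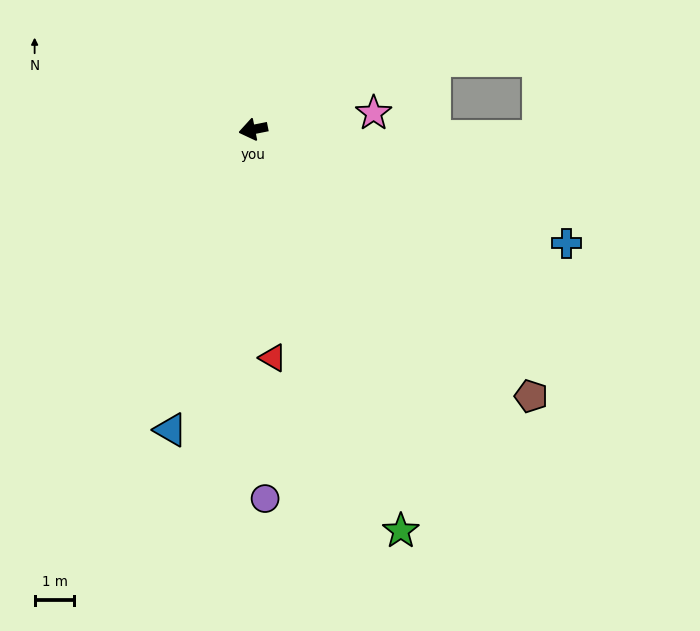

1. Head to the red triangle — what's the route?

turn left 84°, forward 5.8 m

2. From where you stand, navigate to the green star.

turn left 99°, forward 10.8 m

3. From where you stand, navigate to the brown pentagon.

turn left 125°, forward 9.7 m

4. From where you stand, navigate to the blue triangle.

turn left 63°, forward 7.8 m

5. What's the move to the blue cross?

turn left 149°, forward 8.4 m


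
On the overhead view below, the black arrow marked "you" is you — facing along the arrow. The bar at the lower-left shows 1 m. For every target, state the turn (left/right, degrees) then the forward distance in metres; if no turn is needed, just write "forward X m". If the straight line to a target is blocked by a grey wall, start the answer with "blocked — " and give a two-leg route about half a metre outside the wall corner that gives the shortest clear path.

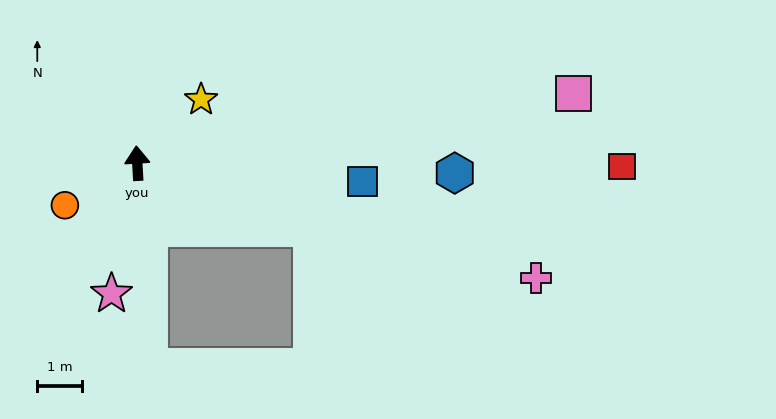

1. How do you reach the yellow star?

turn right 48°, forward 2.0 m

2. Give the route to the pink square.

turn right 84°, forward 9.9 m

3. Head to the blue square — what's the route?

turn right 98°, forward 5.1 m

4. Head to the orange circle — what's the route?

turn left 117°, forward 1.9 m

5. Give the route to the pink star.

turn left 166°, forward 3.0 m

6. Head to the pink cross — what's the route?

turn right 109°, forward 9.3 m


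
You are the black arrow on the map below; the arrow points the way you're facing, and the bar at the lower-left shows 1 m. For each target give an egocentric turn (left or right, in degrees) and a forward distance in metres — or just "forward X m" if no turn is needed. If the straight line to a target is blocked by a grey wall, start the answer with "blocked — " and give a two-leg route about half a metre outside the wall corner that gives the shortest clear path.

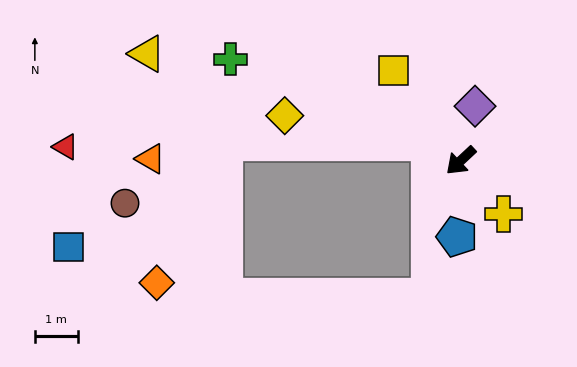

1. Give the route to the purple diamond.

turn right 148°, forward 1.3 m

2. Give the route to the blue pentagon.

turn left 44°, forward 1.8 m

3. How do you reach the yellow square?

turn right 96°, forward 2.6 m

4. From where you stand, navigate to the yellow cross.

turn left 86°, forward 1.6 m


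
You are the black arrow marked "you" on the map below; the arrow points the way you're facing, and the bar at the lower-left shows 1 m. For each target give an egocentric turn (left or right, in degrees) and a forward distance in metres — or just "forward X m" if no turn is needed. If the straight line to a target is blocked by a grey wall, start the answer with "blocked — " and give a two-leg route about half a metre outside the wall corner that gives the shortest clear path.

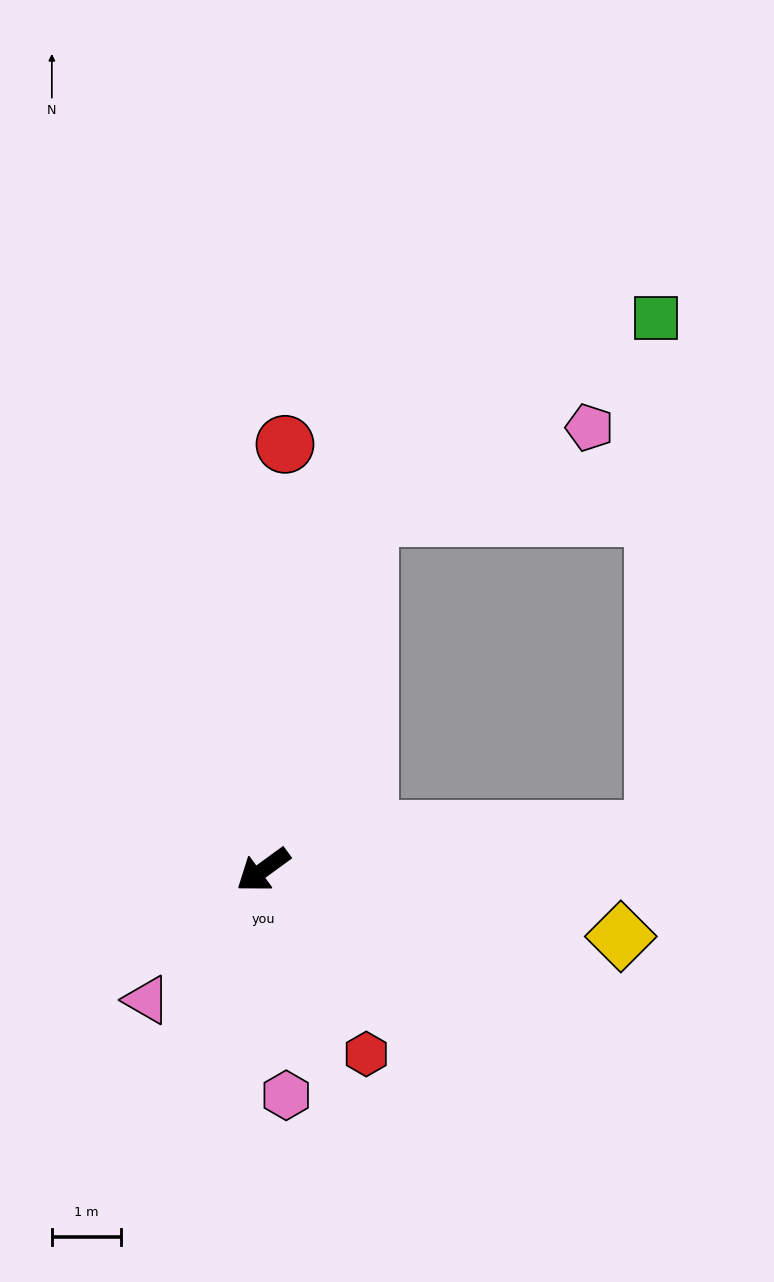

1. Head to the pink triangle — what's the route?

turn left 12°, forward 2.5 m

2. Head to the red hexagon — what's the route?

turn left 83°, forward 3.0 m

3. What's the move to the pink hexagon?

turn left 60°, forward 3.3 m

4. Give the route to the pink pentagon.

blocked — turn right 143°, forward 5.3 m, then turn right 51°, forward 3.4 m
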